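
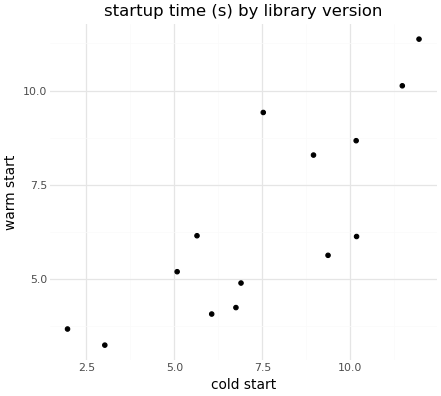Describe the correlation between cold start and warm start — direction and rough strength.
positive, strong

Points are positively correlated; strong (|r| ≈ 0.8).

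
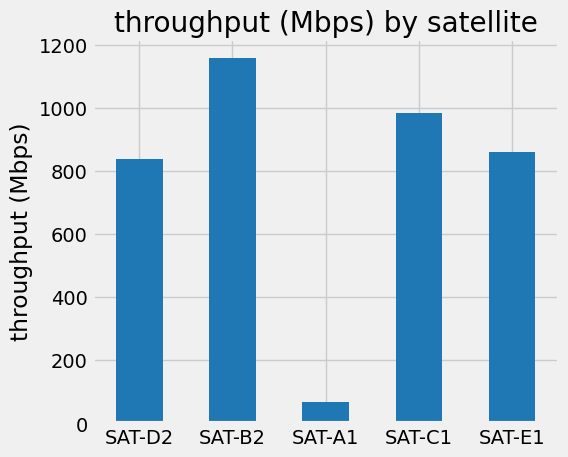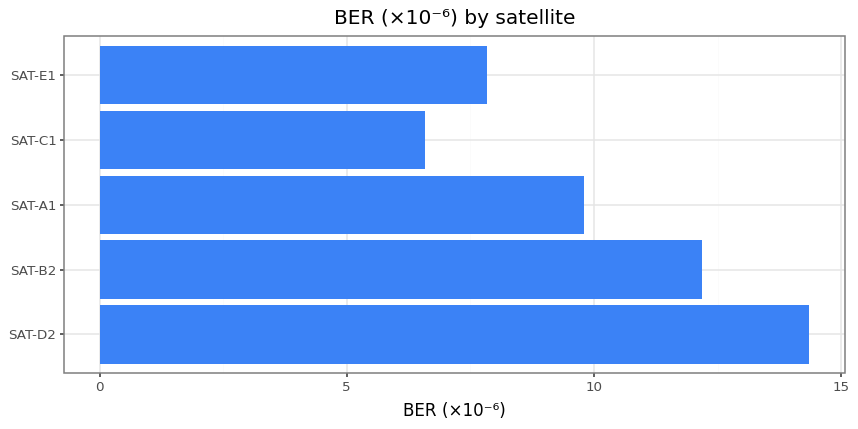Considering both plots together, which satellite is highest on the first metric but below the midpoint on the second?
SAT-C1

Chart 2 median BER (×10⁻⁶) ≈ 10; below-median satellites: SAT-C1, SAT-E1. Among those, SAT-C1 has the highest throughput (Mbps) (≈ 1000).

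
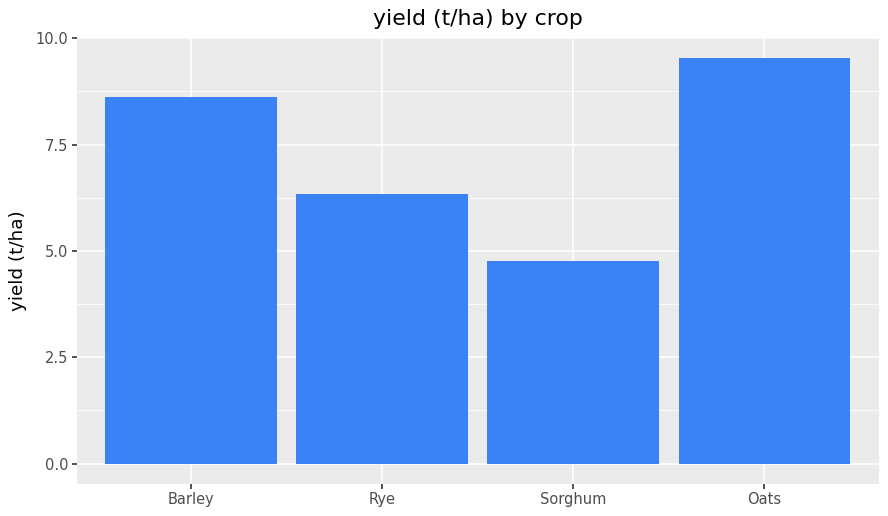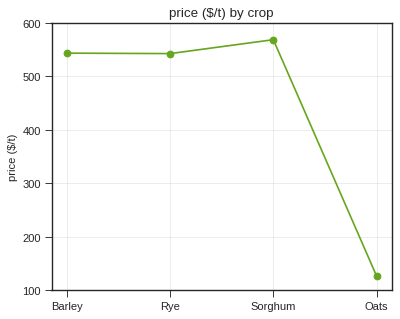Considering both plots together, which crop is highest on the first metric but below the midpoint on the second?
Chart 2 median price ($/t) ≈ 500; below-median crops: Rye, Oats. Among those, Oats has the highest yield (t/ha) (≈ 10).

Oats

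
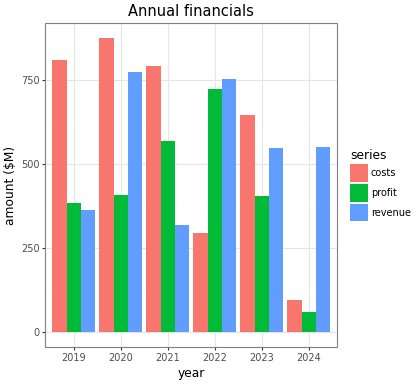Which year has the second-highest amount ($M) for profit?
Top 3 for profit: 2022 ≈ 700, 2021 ≈ 600, 2020 ≈ 400.

2021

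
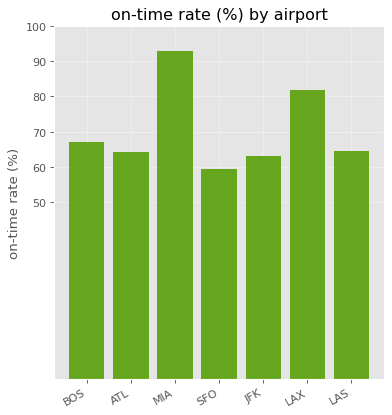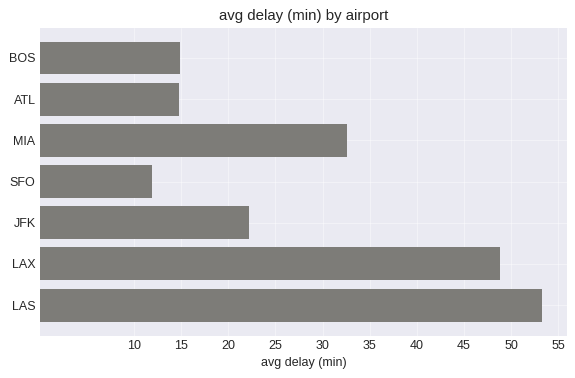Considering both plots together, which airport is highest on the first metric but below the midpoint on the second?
BOS

Chart 2 median avg delay (min) ≈ 20; below-median airports: BOS, ATL, SFO. Among those, BOS has the highest on-time rate (%) (≈ 70).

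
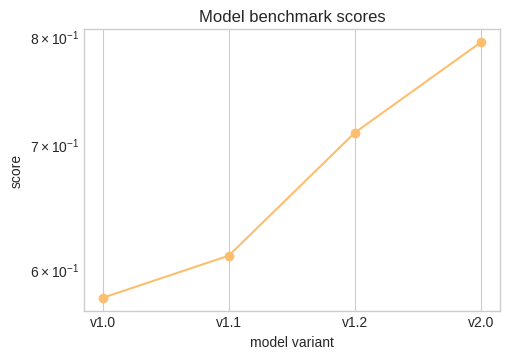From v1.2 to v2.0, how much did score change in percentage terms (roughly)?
v1.2 ≈ 0.72, v2.0 ≈ 0.80; (0.80 − 0.72) / 0.72 ≈ +11.1%.

≈ +11.1%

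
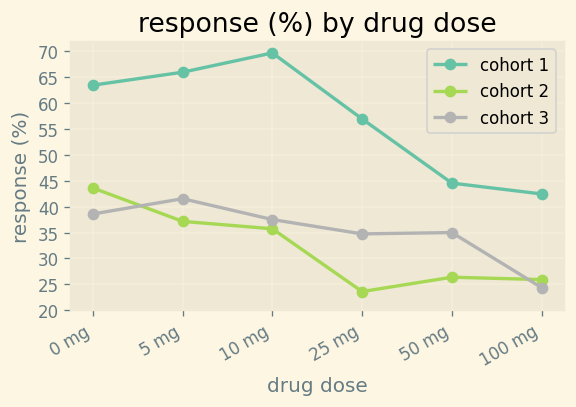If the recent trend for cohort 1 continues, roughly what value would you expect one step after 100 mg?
Last three: 55, 45, 40 → slope ≈ -7.5/step → next ≈ 32.5.

≈ 32.5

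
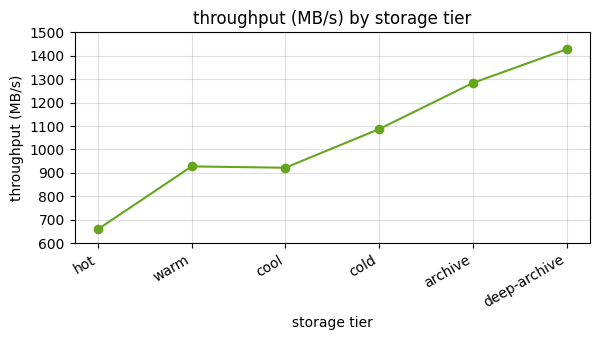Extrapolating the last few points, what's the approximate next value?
Last three: 1100, 1300, 1400 → slope ≈ 150/step → next ≈ 1550.

≈ 1550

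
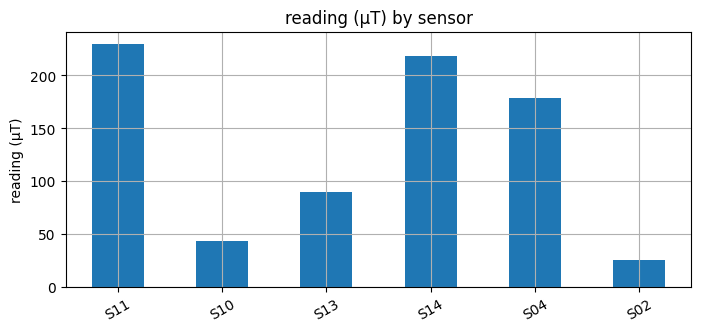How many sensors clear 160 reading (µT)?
Above 160: S11, S14, S04.

3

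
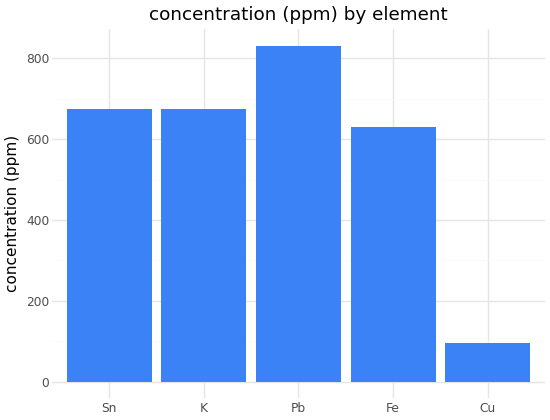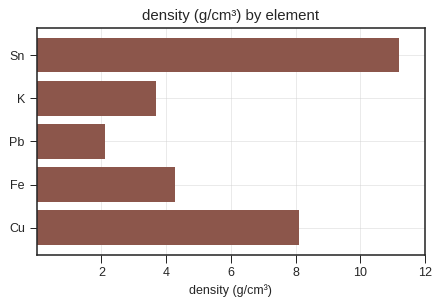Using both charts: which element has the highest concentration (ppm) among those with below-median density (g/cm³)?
Pb

Chart 2 median density (g/cm³) ≈ 4; below-median elements: K, Pb. Among those, Pb has the highest concentration (ppm) (≈ 800).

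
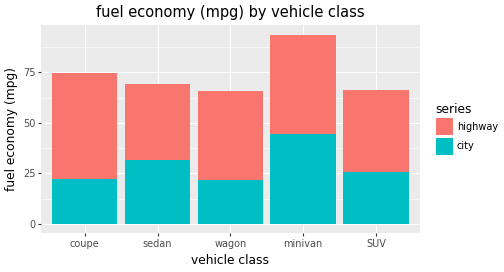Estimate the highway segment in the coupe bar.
highway top ≈ 70, bottom ≈ 20; segment ≈ 50.

≈ 50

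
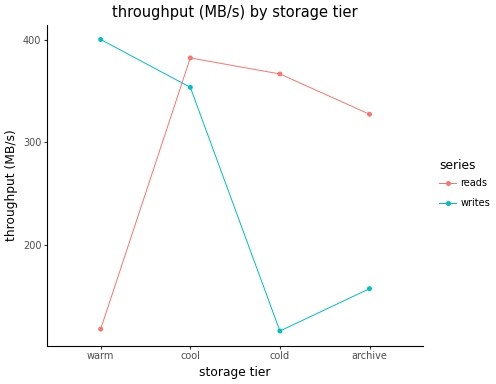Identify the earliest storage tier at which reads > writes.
warm: reads ≈ 125 vs writes ≈ 400 (not yet); cool: reads ≈ 375 vs writes ≈ 350 (first crossover).

cool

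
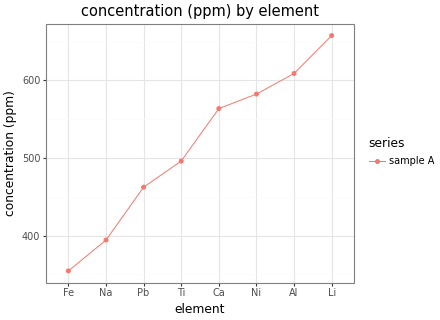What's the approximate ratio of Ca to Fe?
≈ 1.57×

Ca ≈ 550, Fe ≈ 350; 550/350 ≈ 1.57.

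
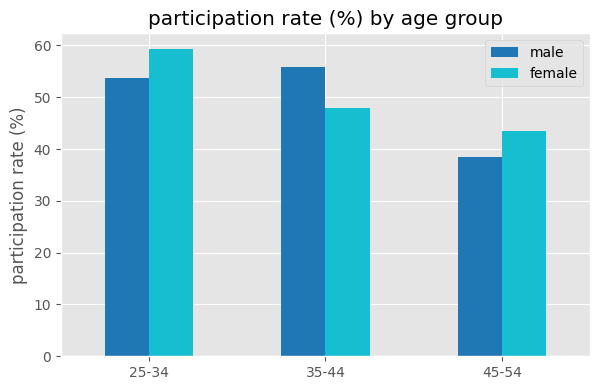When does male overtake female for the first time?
35-44

25-34: male ≈ 55 vs female ≈ 60 (not yet); 35-44: male ≈ 55 vs female ≈ 50 (first crossover).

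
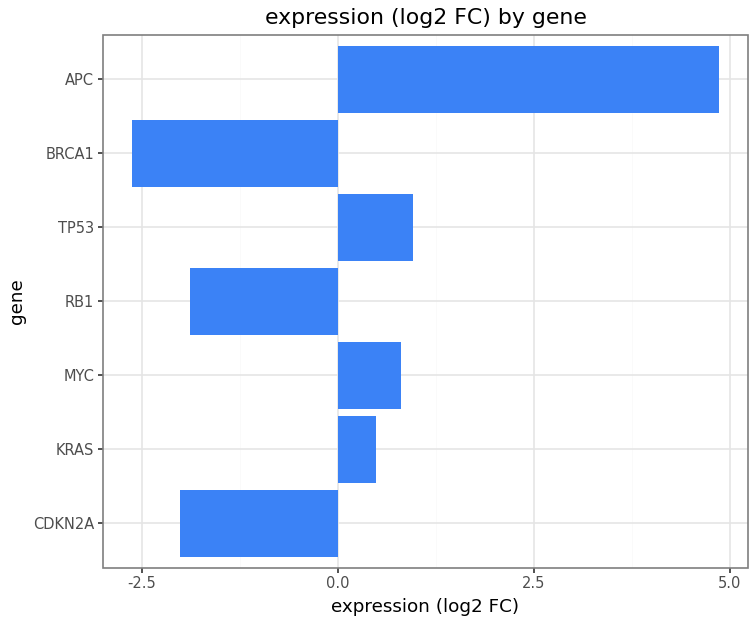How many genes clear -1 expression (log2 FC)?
Above -1: KRAS, MYC, TP53, APC.

4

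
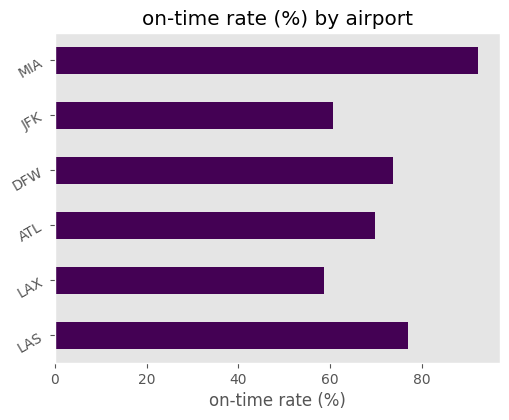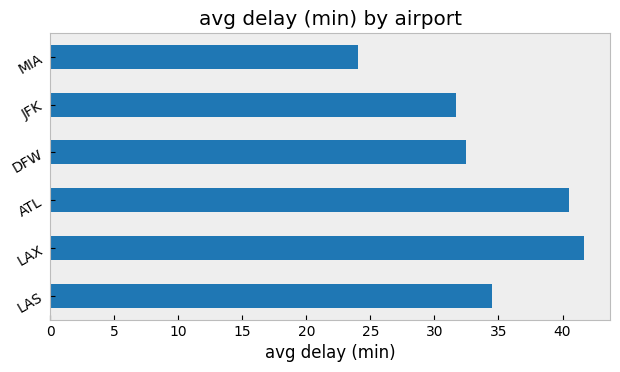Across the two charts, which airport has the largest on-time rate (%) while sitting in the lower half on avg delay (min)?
MIA

Chart 2 median avg delay (min) ≈ 35; below-median airports: DFW, JFK, MIA. Among those, MIA has the highest on-time rate (%) (≈ 90).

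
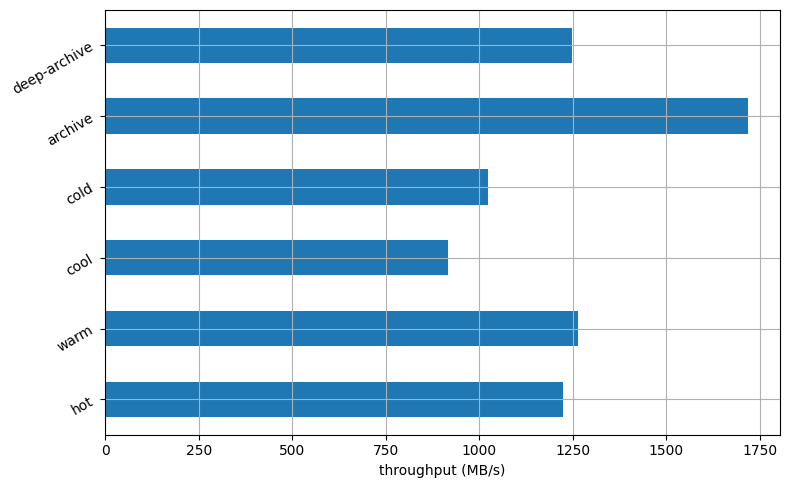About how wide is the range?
≈ 800

Max archive ≈ 1800, min cool ≈ 1000; range ≈ 800.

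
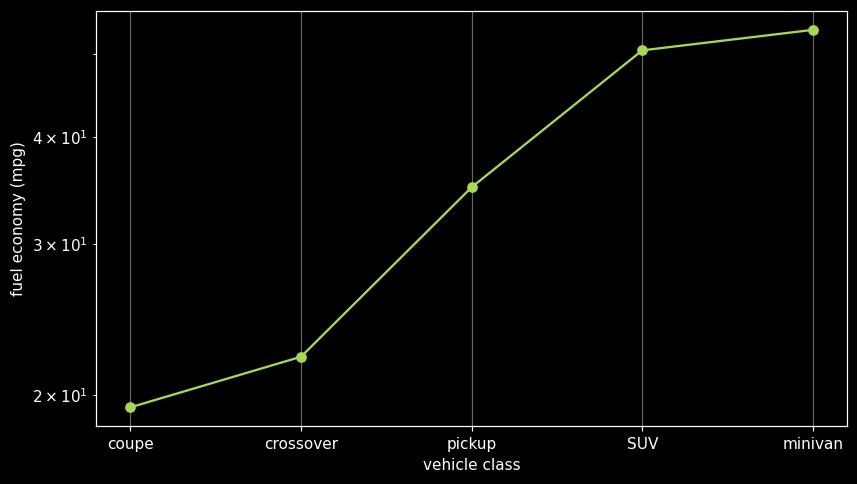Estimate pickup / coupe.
pickup ≈ 35, coupe ≈ 20; 35/20 ≈ 1.75.

≈ 1.75×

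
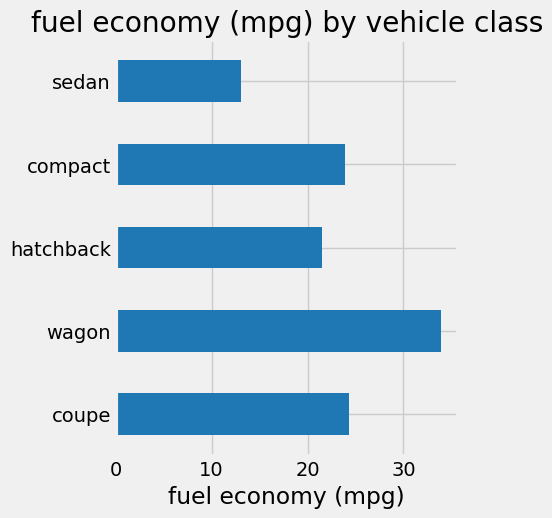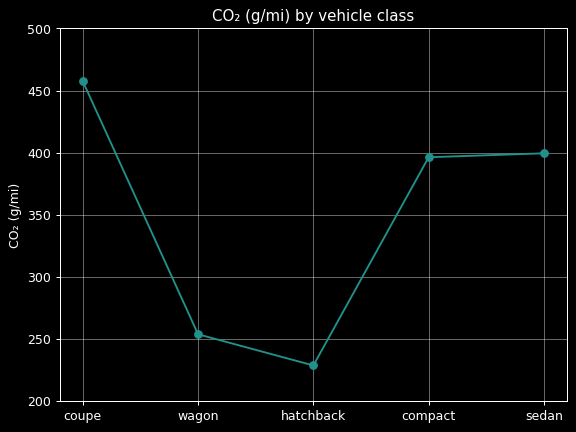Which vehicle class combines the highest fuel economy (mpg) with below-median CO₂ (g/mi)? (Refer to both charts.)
Chart 2 median CO₂ (g/mi) ≈ 400; below-median vehicle classes: wagon, hatchback. Among those, wagon has the highest fuel economy (mpg) (≈ 35).

wagon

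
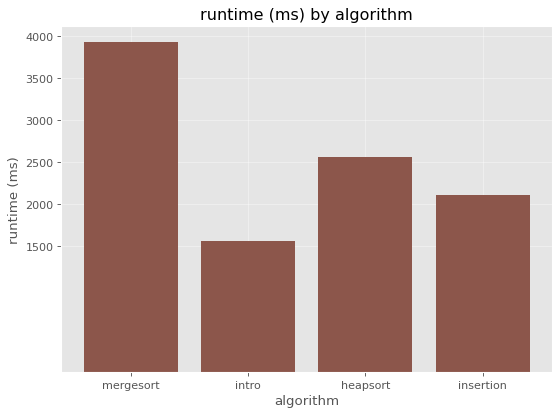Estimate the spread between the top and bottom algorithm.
Max mergesort ≈ 4000, min intro ≈ 1500; range ≈ 2500.

≈ 2500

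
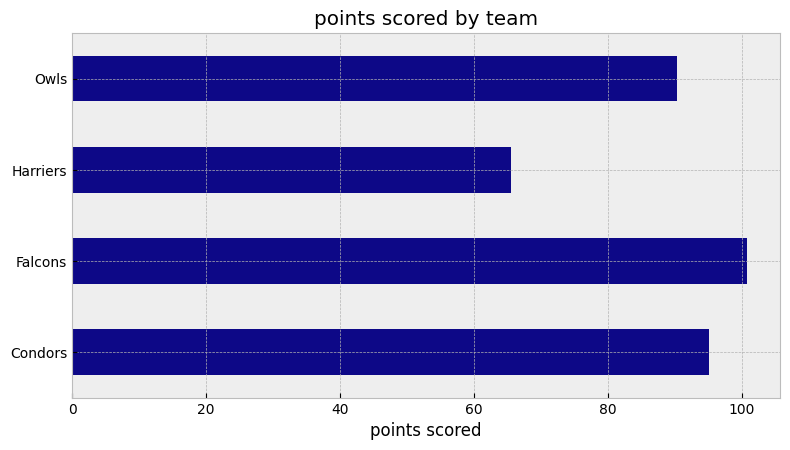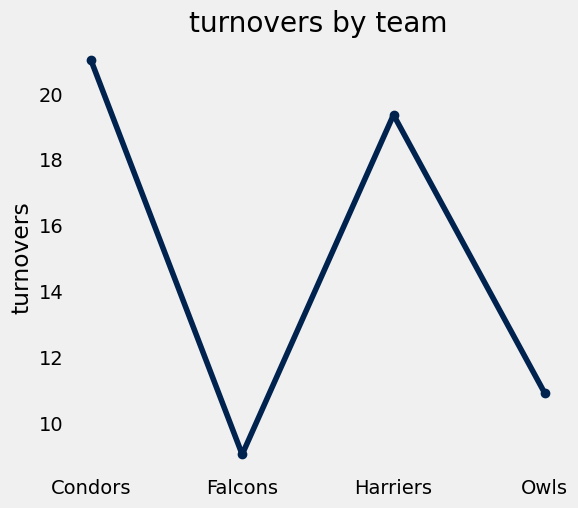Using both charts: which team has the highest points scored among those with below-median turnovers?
Chart 2 median turnovers ≈ 16; below-median teams: Falcons, Owls. Among those, Falcons has the highest points scored (≈ 100).

Falcons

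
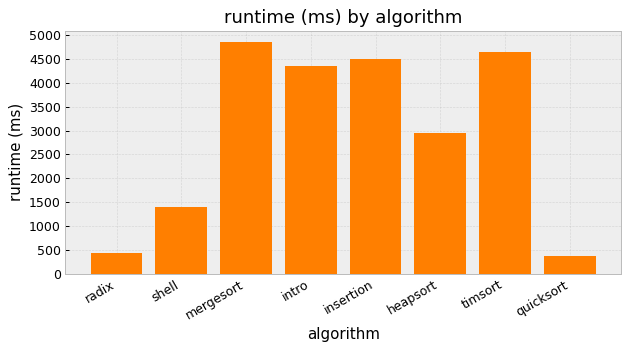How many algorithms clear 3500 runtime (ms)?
4

Above 3500: mergesort, intro, insertion, timsort.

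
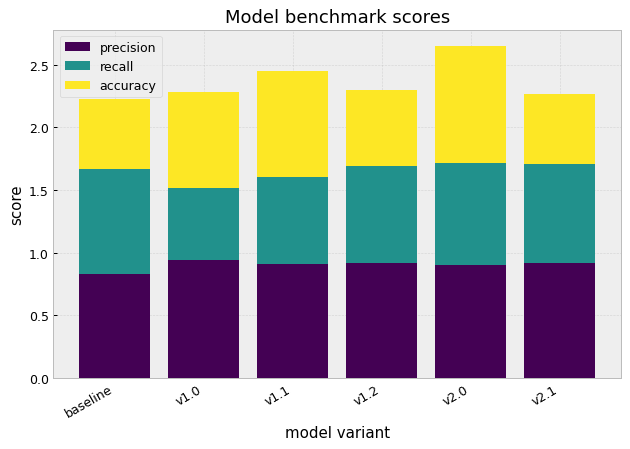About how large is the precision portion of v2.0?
precision top ≈ 1.0, bottom ≈ 0.0; segment ≈ 1.0.

≈ 1.0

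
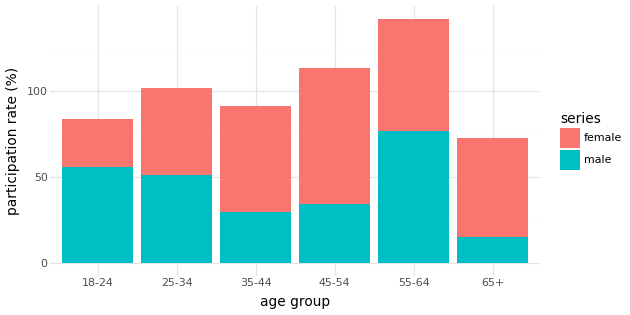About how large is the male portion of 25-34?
male top ≈ 60, bottom ≈ 0; segment ≈ 60.

≈ 60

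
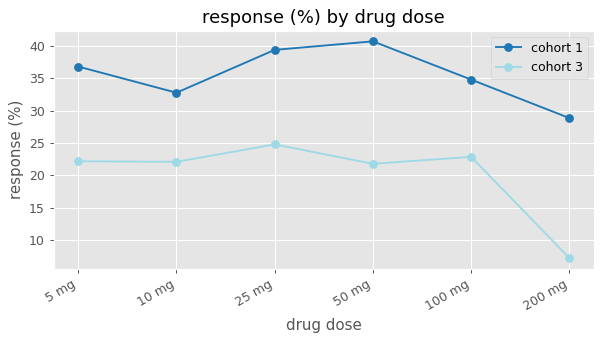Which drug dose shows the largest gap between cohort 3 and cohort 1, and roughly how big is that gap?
200 mg: cohort 3 ≈ 5, cohort 1 ≈ 30 → gap ≈ 25. Next-largest (50 mg) is only ≈ 20.

200 mg, ≈ 25 %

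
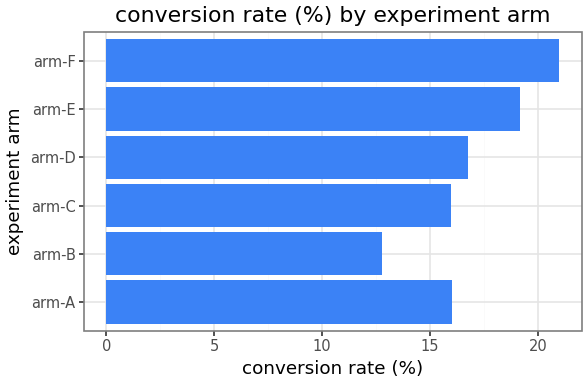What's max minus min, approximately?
≈ 10

Max arm-F ≈ 22, min arm-B ≈ 12; range ≈ 10.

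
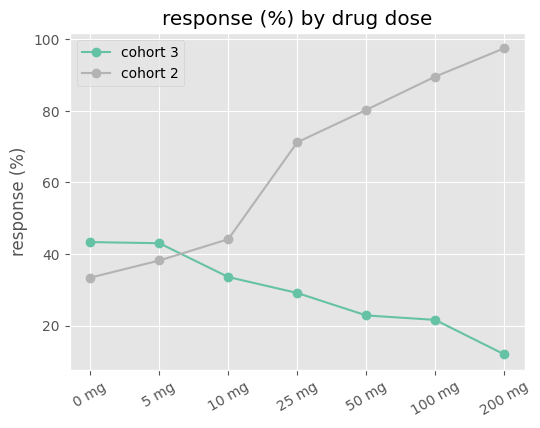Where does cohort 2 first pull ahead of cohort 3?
5 mg: cohort 2 ≈ 40 vs cohort 3 ≈ 40 (not yet); 10 mg: cohort 2 ≈ 40 vs cohort 3 ≈ 30 (first crossover).

10 mg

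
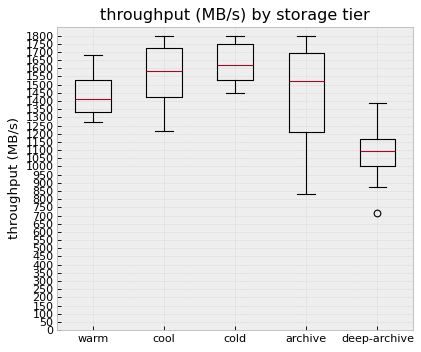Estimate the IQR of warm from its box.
≈ 200

Q3 ≈ 1550, Q1 ≈ 1350; IQR ≈ 200.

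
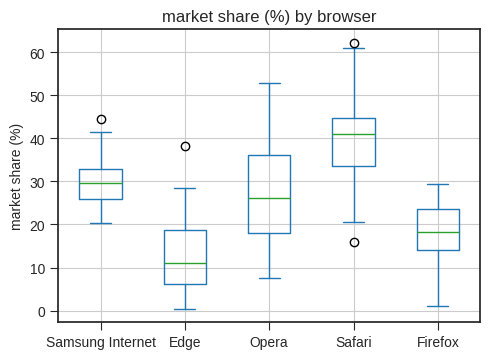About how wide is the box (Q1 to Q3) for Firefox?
≈ 10

Q3 ≈ 25, Q1 ≈ 15; IQR ≈ 10.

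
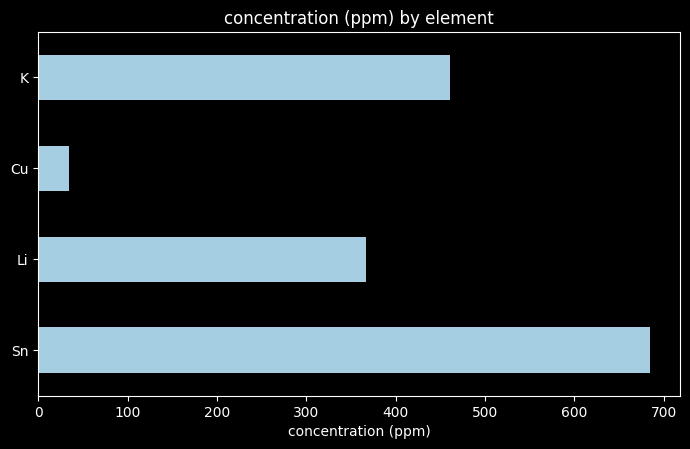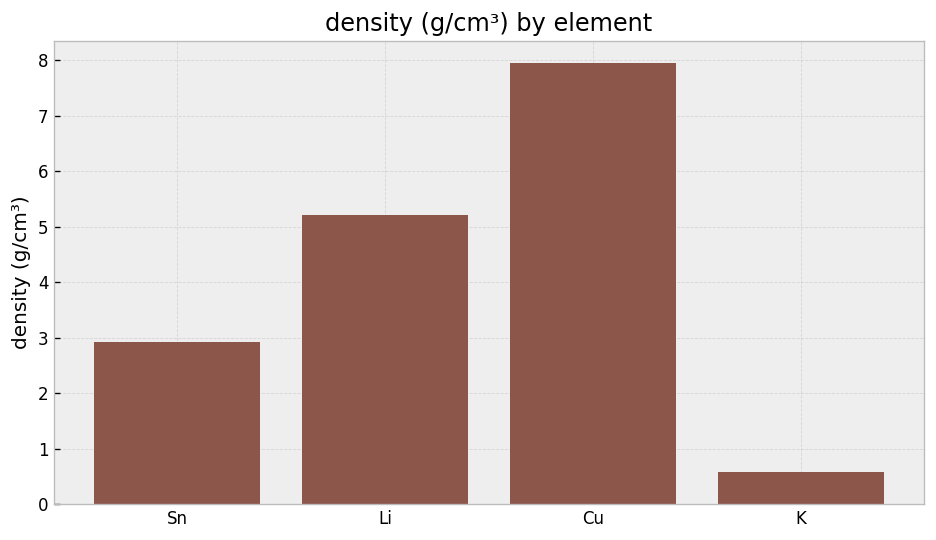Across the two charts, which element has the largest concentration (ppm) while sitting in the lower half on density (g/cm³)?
Sn

Chart 2 median density (g/cm³) ≈ 4; below-median elements: Sn, K. Among those, Sn has the highest concentration (ppm) (≈ 700).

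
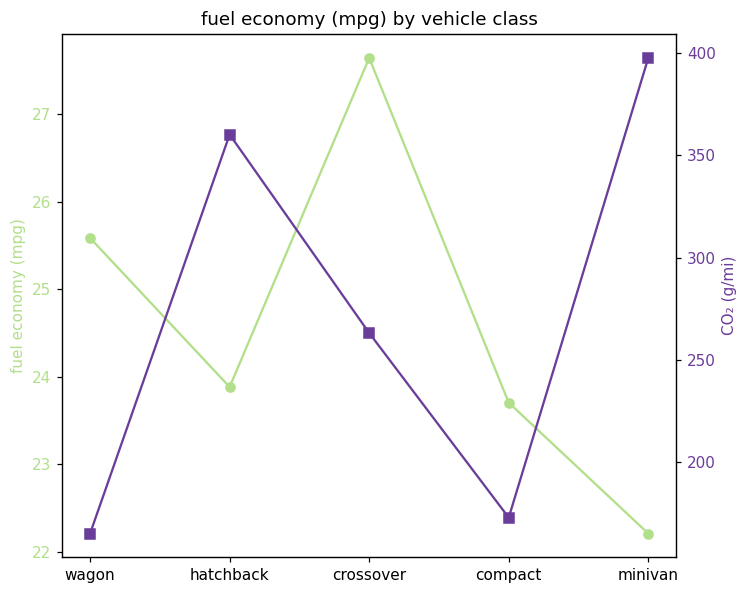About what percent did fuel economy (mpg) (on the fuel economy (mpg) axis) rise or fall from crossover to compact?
crossover ≈ 27.5, compact ≈ 23.5; (23.5 − 27.5) / 27.5 ≈ -14.5%.

≈ -14.5%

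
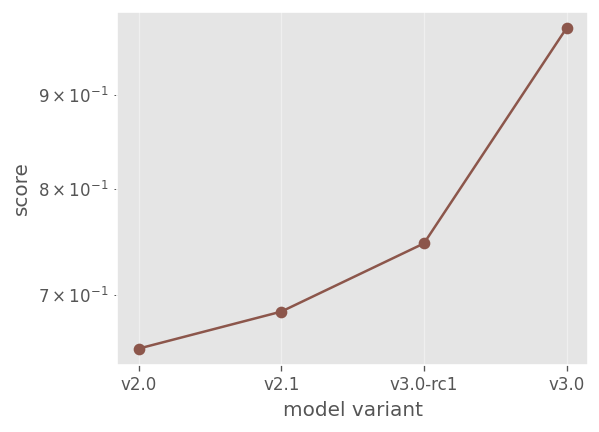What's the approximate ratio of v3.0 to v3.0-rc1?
v3.0 ≈ 1.00, v3.0-rc1 ≈ 0.75; 1.00/0.75 ≈ 1.33.

≈ 1.33×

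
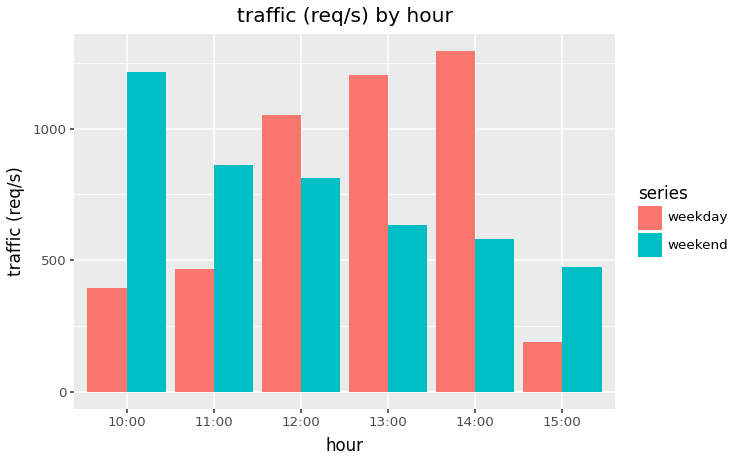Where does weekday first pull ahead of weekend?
12:00

11:00: weekday ≈ 400 vs weekend ≈ 800 (not yet); 12:00: weekday ≈ 1000 vs weekend ≈ 800 (first crossover).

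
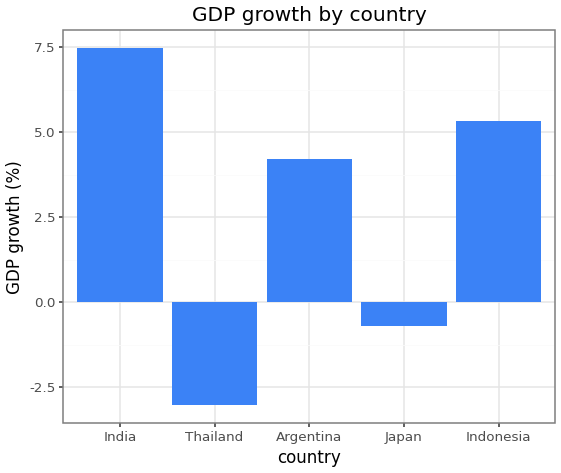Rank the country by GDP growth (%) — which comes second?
Top 3: India ≈ 7, Indonesia ≈ 5, Argentina ≈ 4.

Indonesia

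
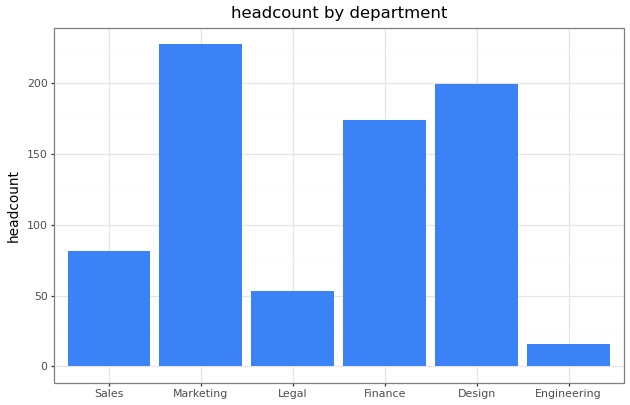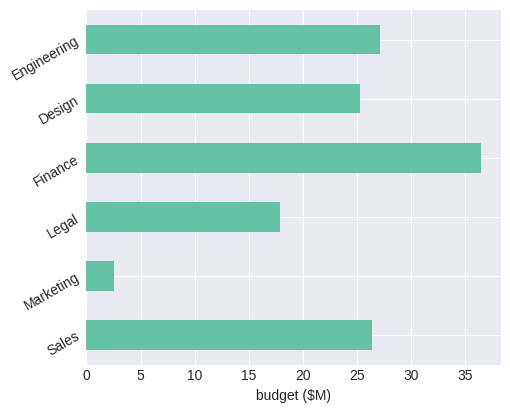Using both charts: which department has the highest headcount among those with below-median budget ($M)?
Chart 2 median budget ($M) ≈ 25; below-median departments: Marketing, Legal, Design. Among those, Marketing has the highest headcount (≈ 225).

Marketing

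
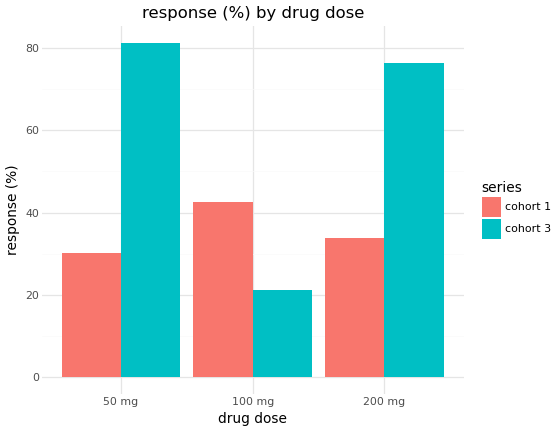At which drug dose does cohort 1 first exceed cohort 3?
100 mg

50 mg: cohort 1 ≈ 30 vs cohort 3 ≈ 80 (not yet); 100 mg: cohort 1 ≈ 40 vs cohort 3 ≈ 20 (first crossover).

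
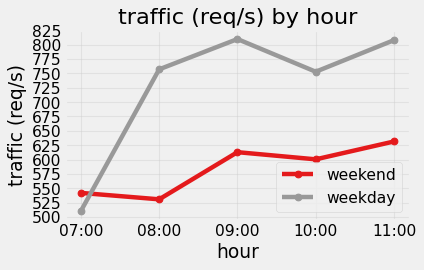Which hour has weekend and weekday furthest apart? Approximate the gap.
08:00, ≈ 225 req/s

08:00: weekend ≈ 525, weekday ≈ 750 → gap ≈ 225. Next-largest (09:00) is only ≈ 175.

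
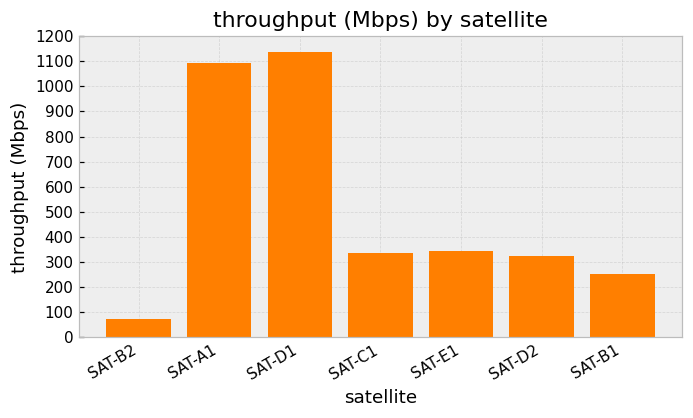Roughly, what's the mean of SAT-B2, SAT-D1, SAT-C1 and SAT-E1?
(100 + 1100 + 300 + 300) / 4 ≈ 450.

≈ 450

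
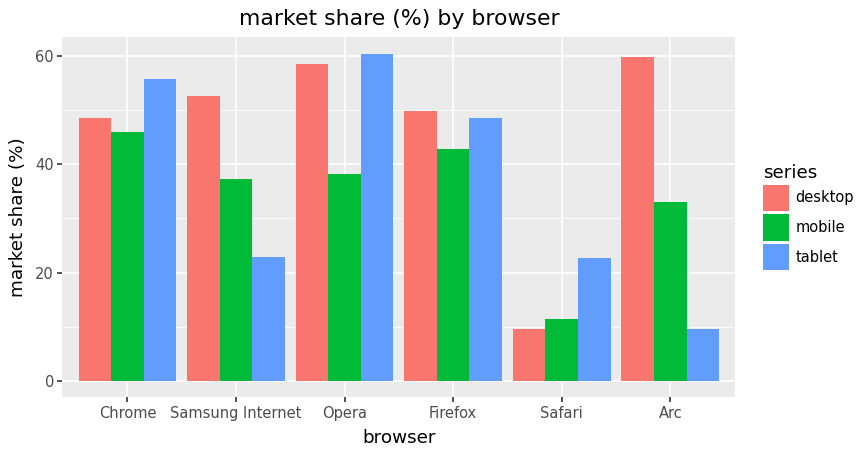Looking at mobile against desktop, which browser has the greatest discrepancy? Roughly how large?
Arc, ≈ 30 %

Arc: mobile ≈ 30, desktop ≈ 60 → gap ≈ 30. Next-largest (Opera) is only ≈ 20.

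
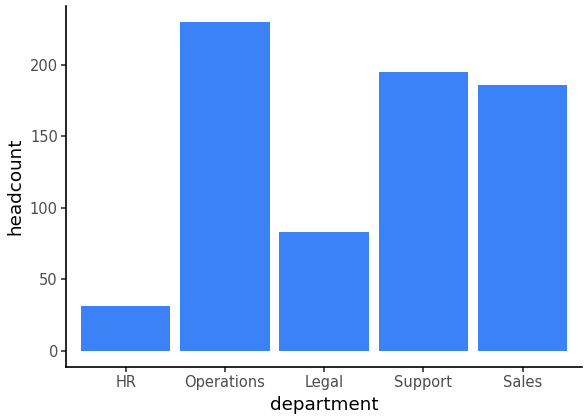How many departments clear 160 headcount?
3

Above 160: Operations, Support, Sales.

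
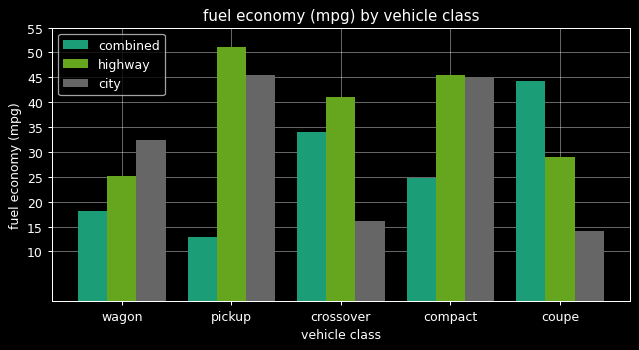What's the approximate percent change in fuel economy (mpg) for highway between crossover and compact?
crossover ≈ 40, compact ≈ 45; (45 − 40) / 40 ≈ +12.5%.

≈ +12.5%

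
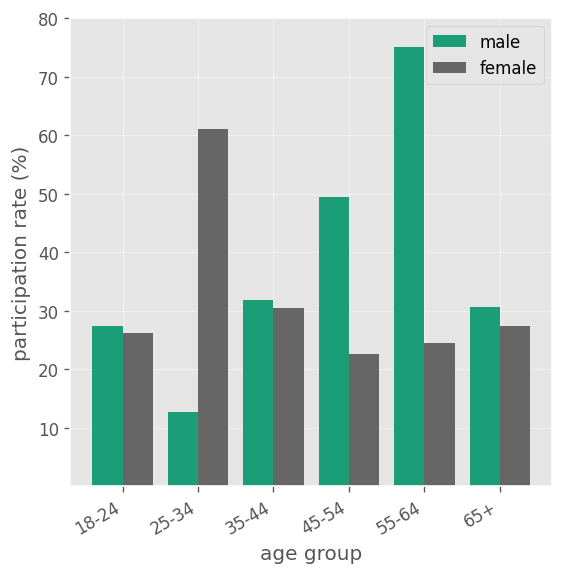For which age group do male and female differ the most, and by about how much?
55-64, ≈ 60 %

55-64: male ≈ 80, female ≈ 20 → gap ≈ 60. Next-largest (25-34) is only ≈ 50.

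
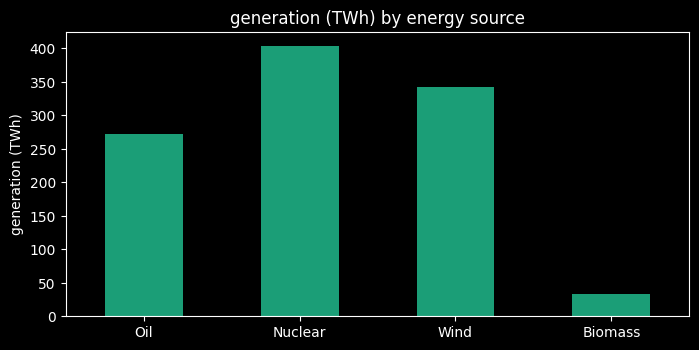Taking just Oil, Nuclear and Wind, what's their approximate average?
≈ 333

(250 + 400 + 350) / 3 ≈ 333.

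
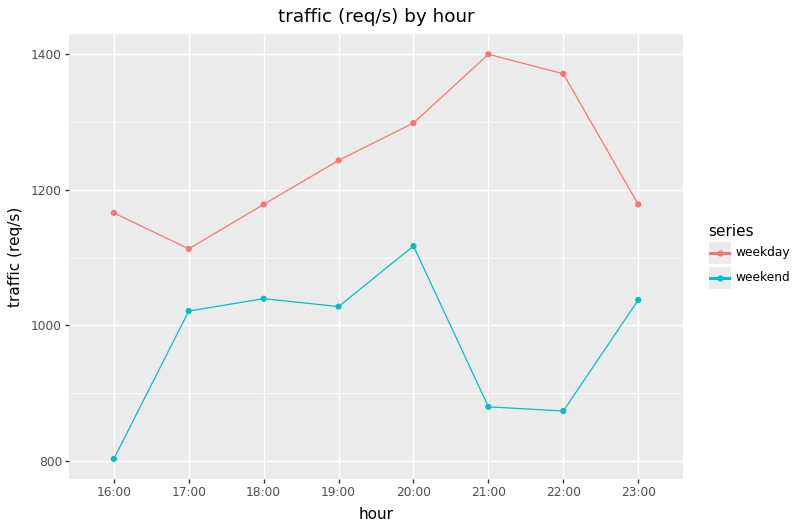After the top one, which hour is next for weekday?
Top 3 for weekday: 21:00 ≈ 1400, 22:00 ≈ 1350, 20:00 ≈ 1300.

22:00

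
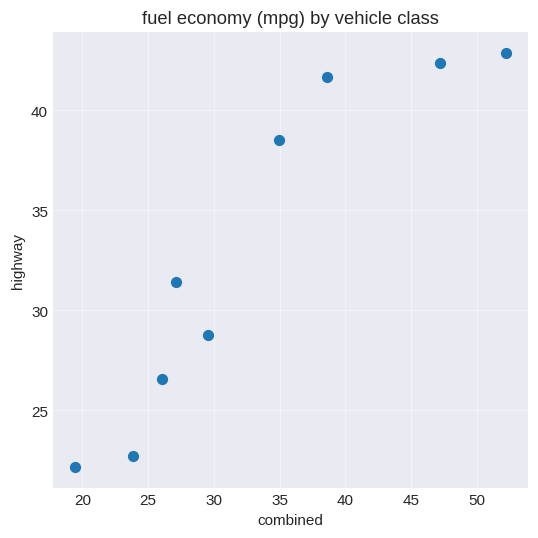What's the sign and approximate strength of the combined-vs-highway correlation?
Points are positively correlated; strong (|r| ≈ 0.9).

positive, strong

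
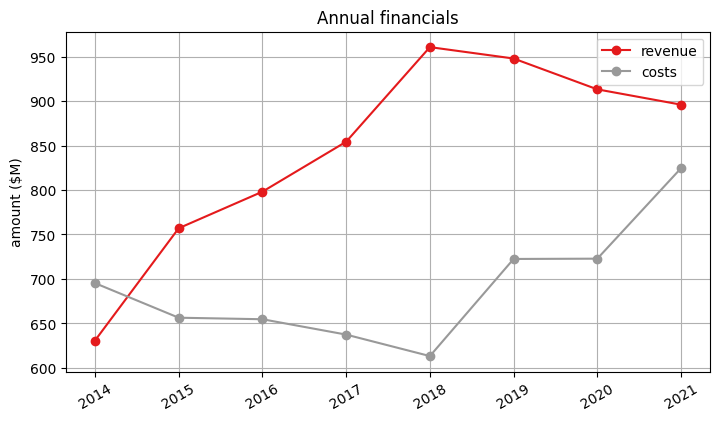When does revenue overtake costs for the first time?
2015

2014: revenue ≈ 650 vs costs ≈ 700 (not yet); 2015: revenue ≈ 750 vs costs ≈ 650 (first crossover).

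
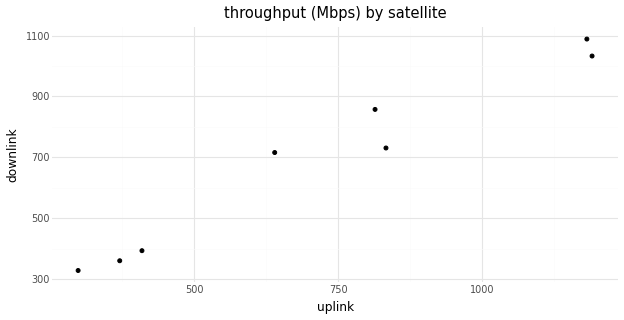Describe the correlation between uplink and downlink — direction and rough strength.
positive, strong

Points are positively correlated; strong (|r| ≈ 1.0).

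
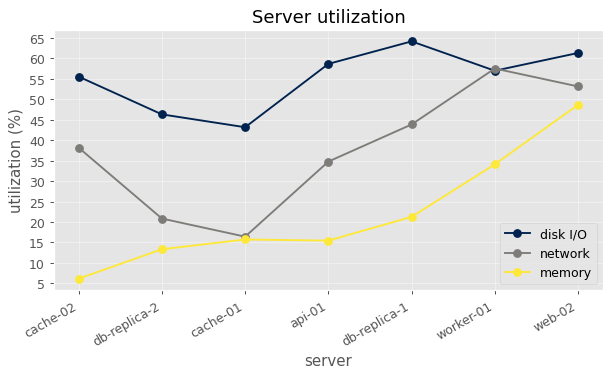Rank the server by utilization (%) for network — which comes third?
Top 4 for network: worker-01 ≈ 60, web-02 ≈ 55, db-replica-1 ≈ 45, cache-02 ≈ 40.

db-replica-1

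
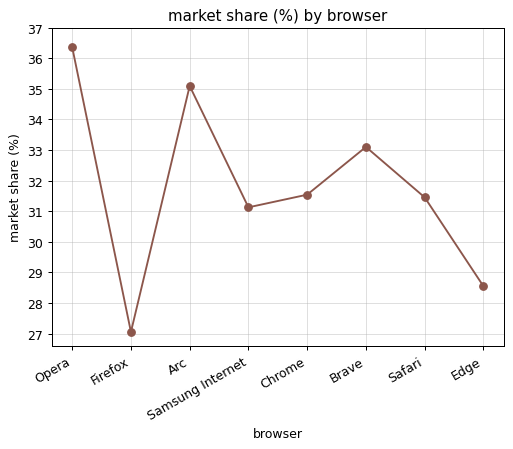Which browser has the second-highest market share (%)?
Top 3: Opera ≈ 36, Arc ≈ 35, Brave ≈ 33.

Arc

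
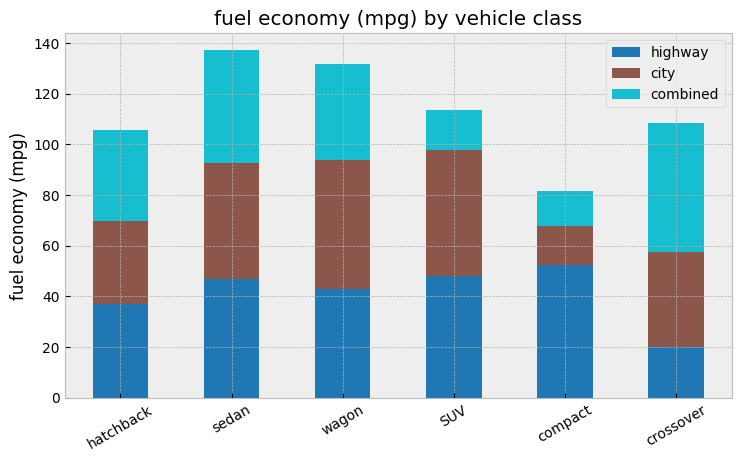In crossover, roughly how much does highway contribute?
highway top ≈ 20, bottom ≈ 0; segment ≈ 20.

≈ 20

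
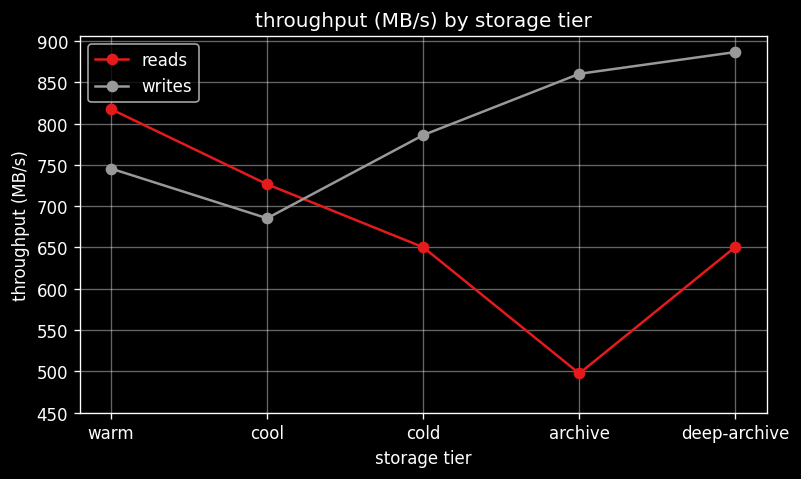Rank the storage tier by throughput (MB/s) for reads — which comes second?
Top 3 for reads: warm ≈ 800, cool ≈ 750, deep-archive ≈ 650.

cool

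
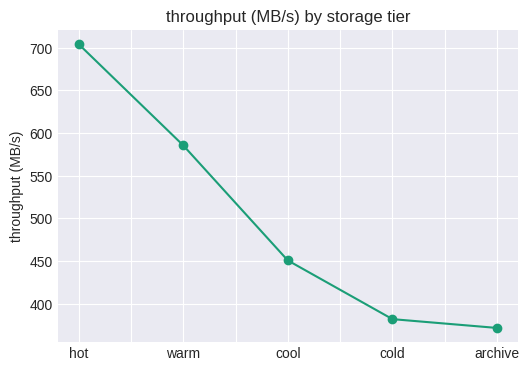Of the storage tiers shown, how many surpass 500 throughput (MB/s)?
2

Above 500: hot, warm.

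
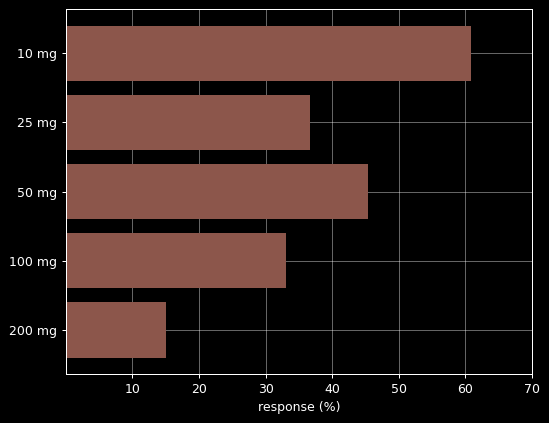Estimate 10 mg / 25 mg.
10 mg ≈ 60, 25 mg ≈ 40; 60/40 ≈ 1.5.

≈ 1.5×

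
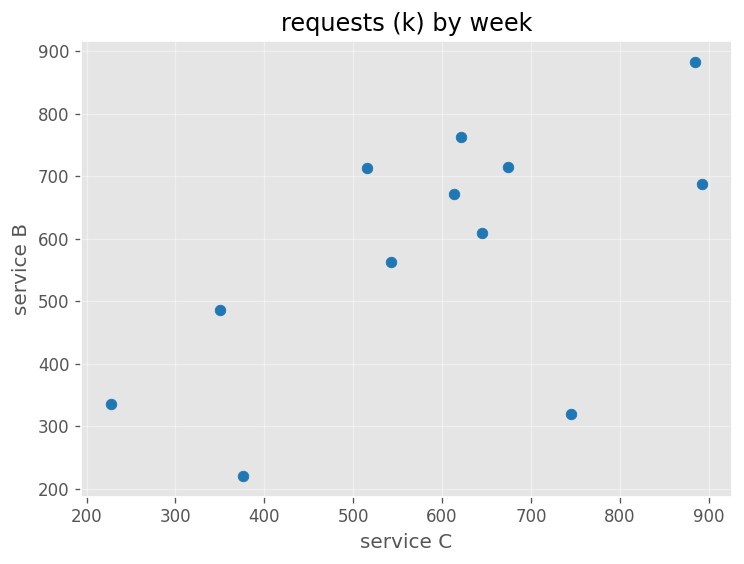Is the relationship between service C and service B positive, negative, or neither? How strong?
Points are positively correlated; moderate (|r| ≈ 0.6).

positive, moderate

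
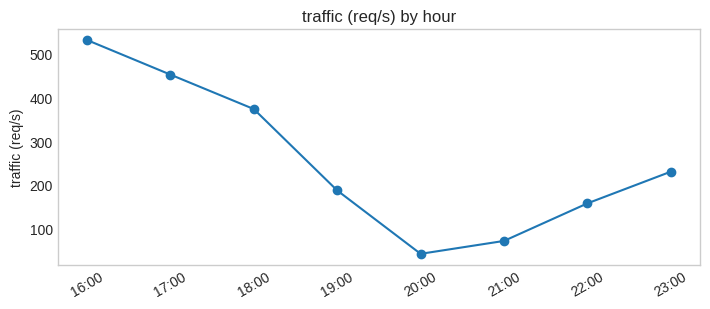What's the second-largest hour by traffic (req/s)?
Top 3: 16:00 ≈ 550, 17:00 ≈ 450, 18:00 ≈ 350.

17:00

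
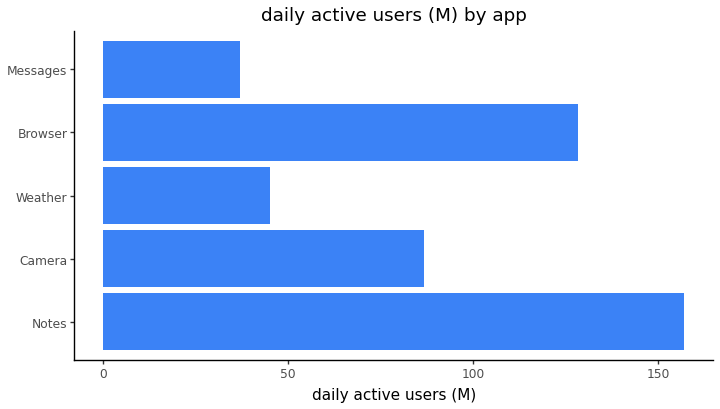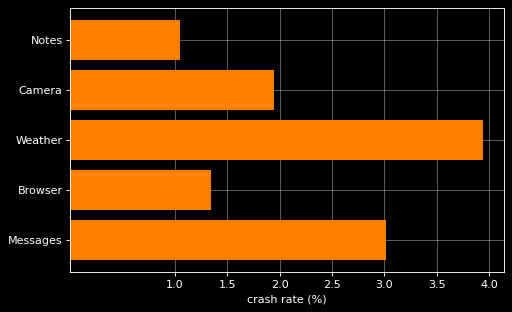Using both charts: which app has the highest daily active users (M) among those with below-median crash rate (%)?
Notes

Chart 2 median crash rate (%) ≈ 2; below-median apps: Notes, Browser. Among those, Notes has the highest daily active users (M) (≈ 160).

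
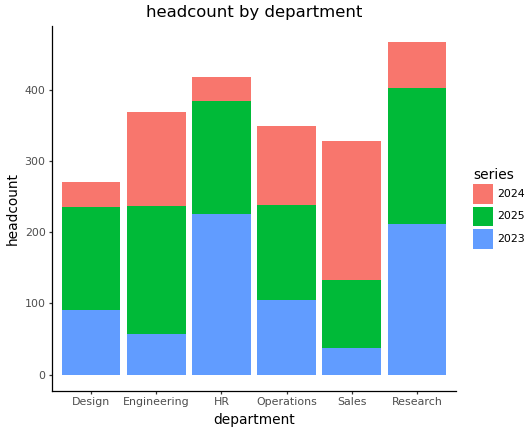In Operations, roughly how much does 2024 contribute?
≈ 100

2024 top ≈ 350, bottom ≈ 250; segment ≈ 100.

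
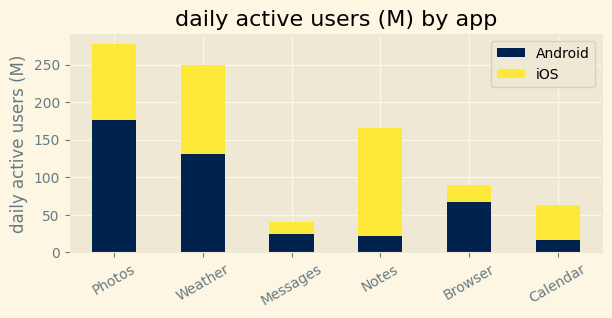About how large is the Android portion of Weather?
Android top ≈ 125, bottom ≈ 0; segment ≈ 125.

≈ 125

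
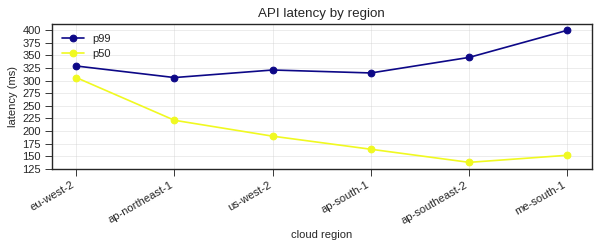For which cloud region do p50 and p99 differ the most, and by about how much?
me-south-1, ≈ 250 ms

me-south-1: p50 ≈ 150, p99 ≈ 400 → gap ≈ 250. Next-largest (ap-southeast-2) is only ≈ 200.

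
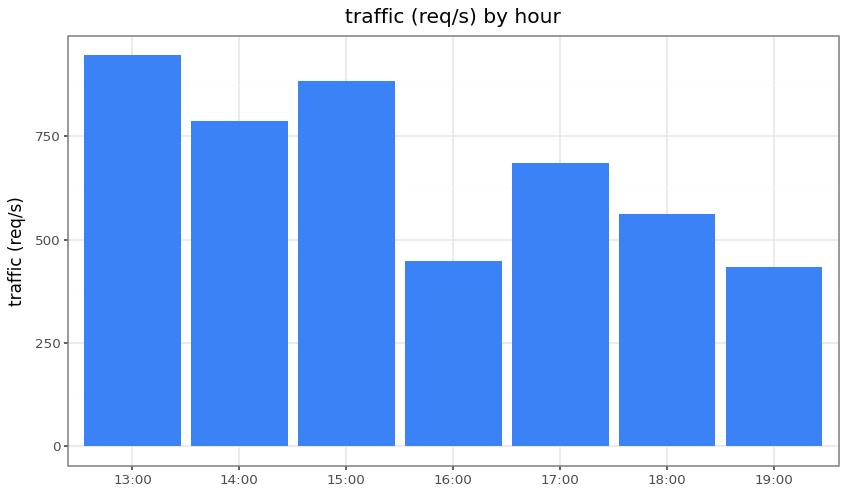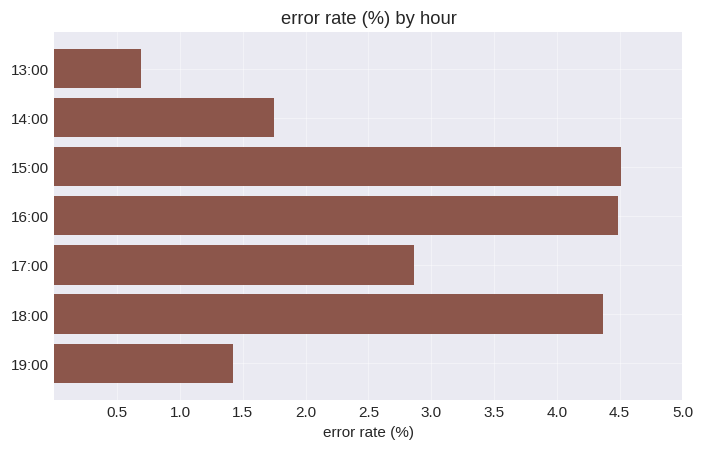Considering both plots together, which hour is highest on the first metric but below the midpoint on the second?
Chart 2 median error rate (%) ≈ 3; below-median hours: 13:00, 14:00, 19:00. Among those, 13:00 has the highest traffic (req/s) (≈ 900).

13:00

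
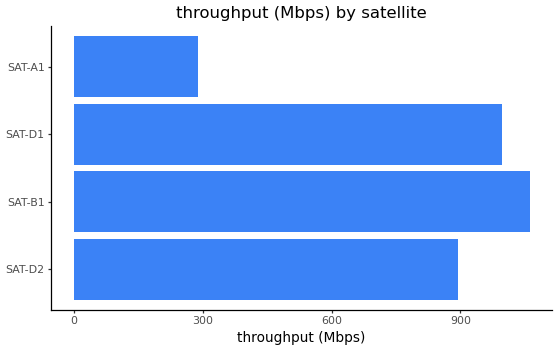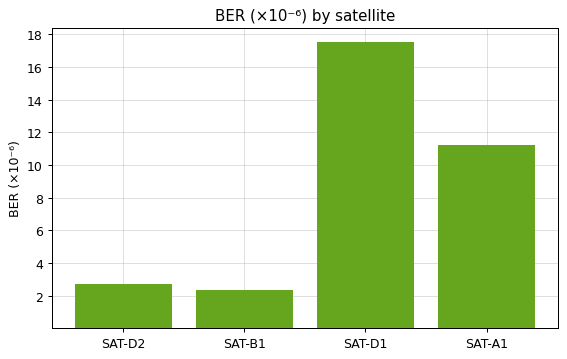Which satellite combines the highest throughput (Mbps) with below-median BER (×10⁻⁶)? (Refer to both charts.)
SAT-B1

Chart 2 median BER (×10⁻⁶) ≈ 6; below-median satellites: SAT-D2, SAT-B1. Among those, SAT-B1 has the highest throughput (Mbps) (≈ 1100).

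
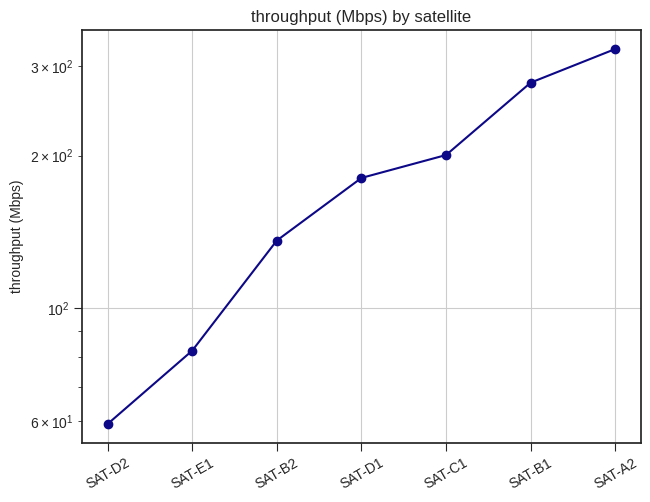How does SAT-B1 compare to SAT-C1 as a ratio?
SAT-B1 ≈ 275, SAT-C1 ≈ 200; 275/200 ≈ 1.38.

≈ 1.38×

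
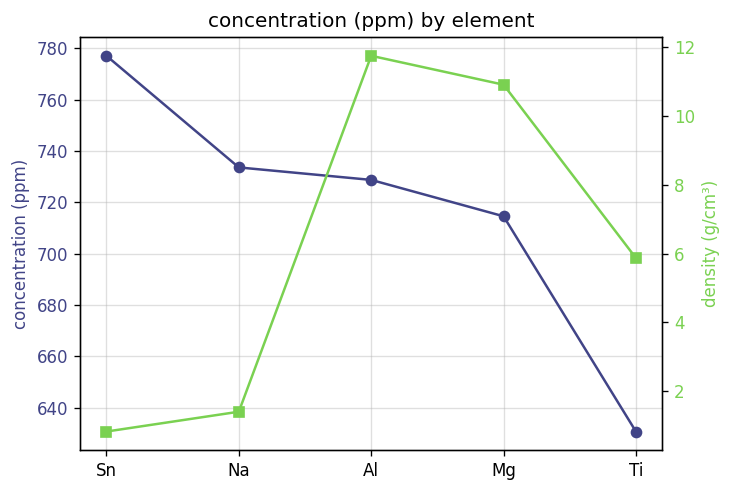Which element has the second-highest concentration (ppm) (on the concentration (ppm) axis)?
Top 3 (on the concentration (ppm) axis): Sn ≈ 780, Na ≈ 740, Al ≈ 720.

Na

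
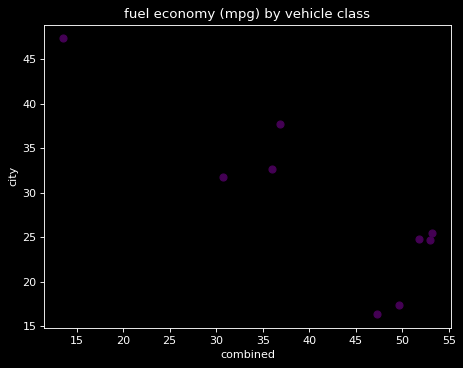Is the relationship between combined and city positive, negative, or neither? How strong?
Points are negatively correlated; strong (|r| ≈ 0.9).

negative, strong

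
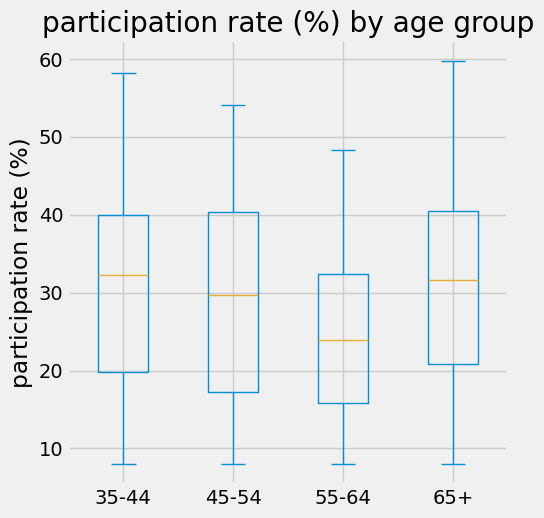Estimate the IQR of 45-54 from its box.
Q3 ≈ 40, Q1 ≈ 17; IQR ≈ 23.

≈ 23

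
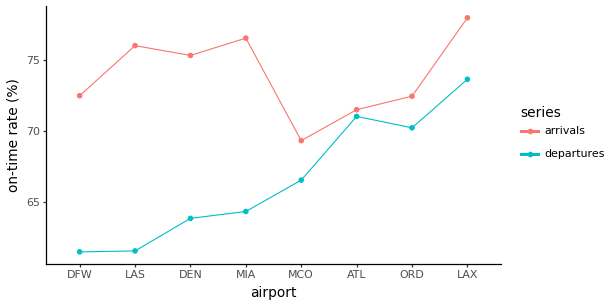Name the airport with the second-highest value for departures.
ATL

Top 3 for departures: LAX ≈ 74, ATL ≈ 72, ORD ≈ 70.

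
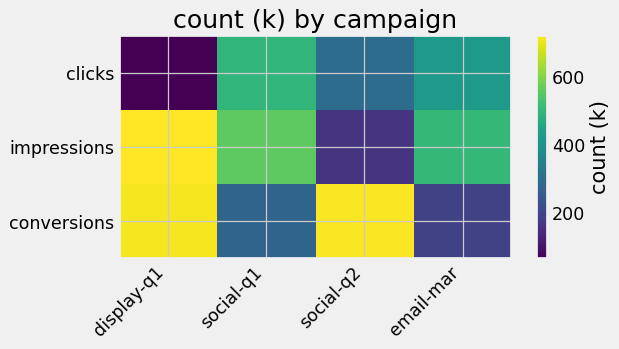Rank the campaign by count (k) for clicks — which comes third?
Top 4 for clicks: social-q1 ≈ 500, email-mar ≈ 400, social-q2 ≈ 300, display-q1 ≈ 100.

social-q2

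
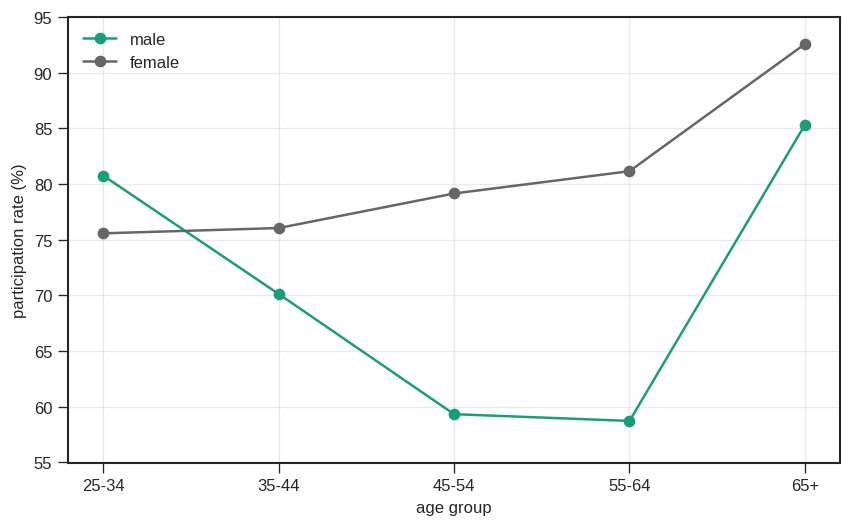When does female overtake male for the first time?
35-44

25-34: female ≈ 75 vs male ≈ 80 (not yet); 35-44: female ≈ 75 vs male ≈ 70 (first crossover).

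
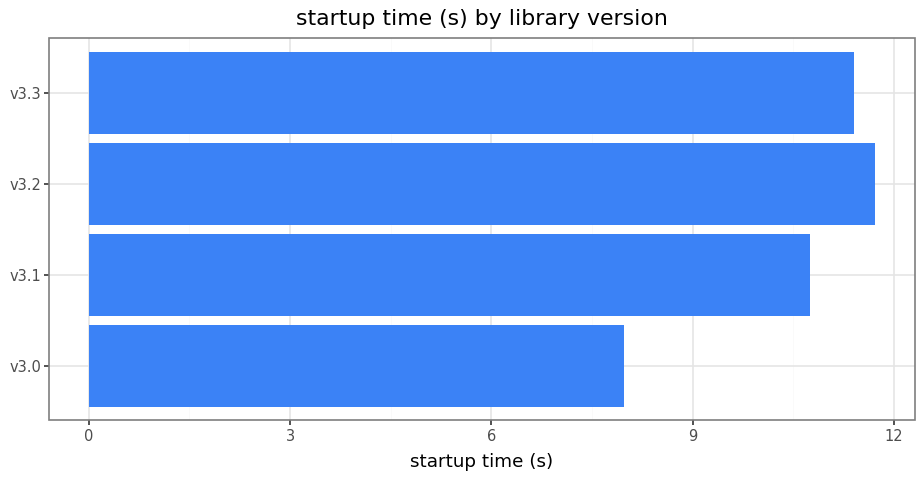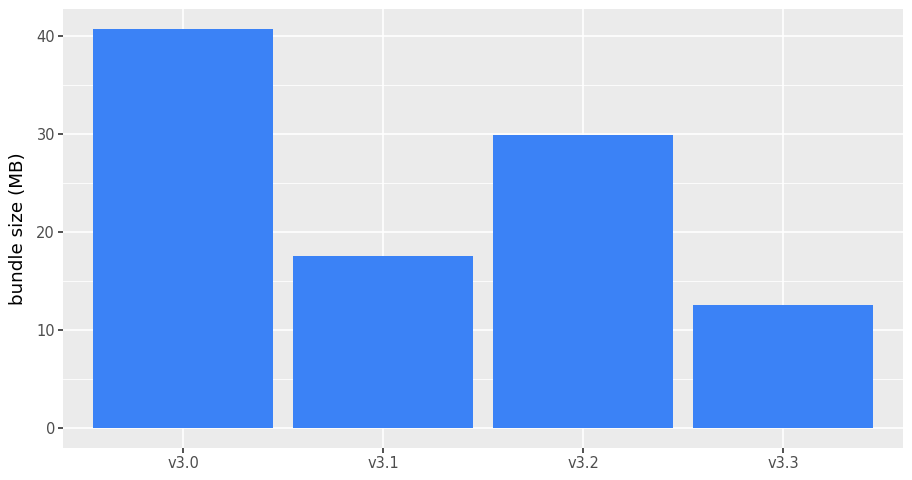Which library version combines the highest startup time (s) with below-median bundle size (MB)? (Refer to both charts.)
Chart 2 median bundle size (MB) ≈ 25; below-median library versions: v3.1, v3.3. Among those, v3.3 has the highest startup time (s) (≈ 12).

v3.3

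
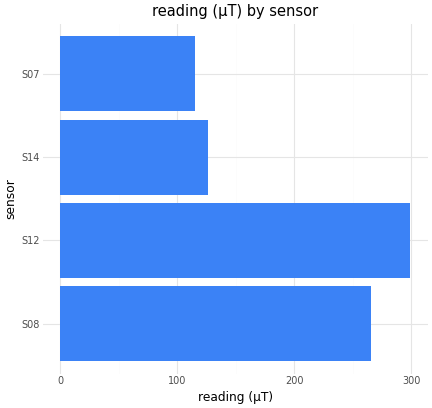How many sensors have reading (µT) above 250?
2

Above 250: S08, S12.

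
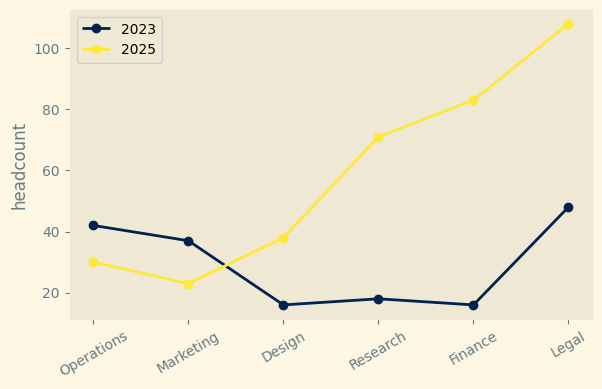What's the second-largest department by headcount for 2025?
Finance

Top 3 for 2025: Legal ≈ 110, Finance ≈ 80, Research ≈ 70.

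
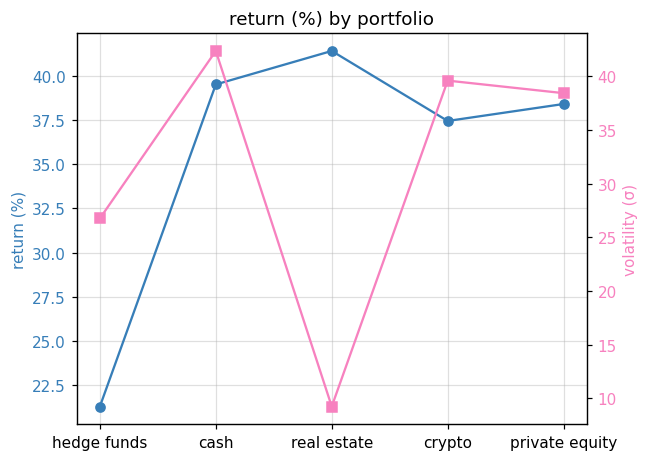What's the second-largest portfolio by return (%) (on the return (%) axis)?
cash

Top 3 (on the return (%) axis): real estate ≈ 42, cash ≈ 40, private equity ≈ 38.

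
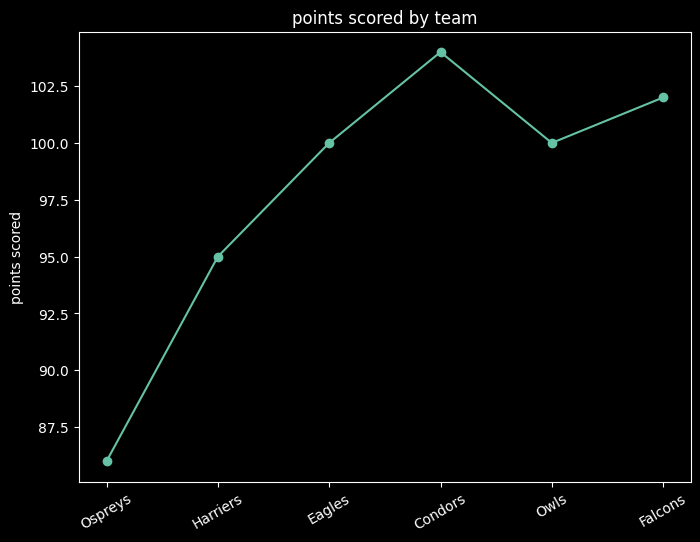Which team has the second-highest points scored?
Top 3: Condors ≈ 104, Falcons ≈ 102, Owls ≈ 100.

Falcons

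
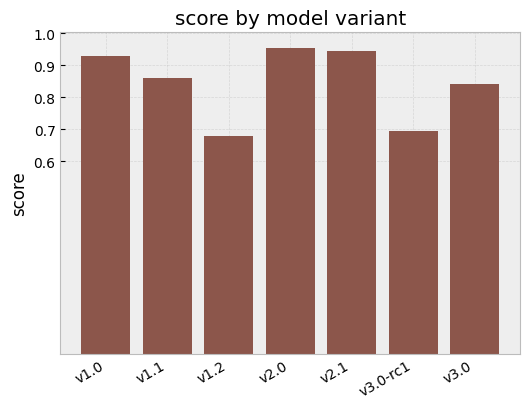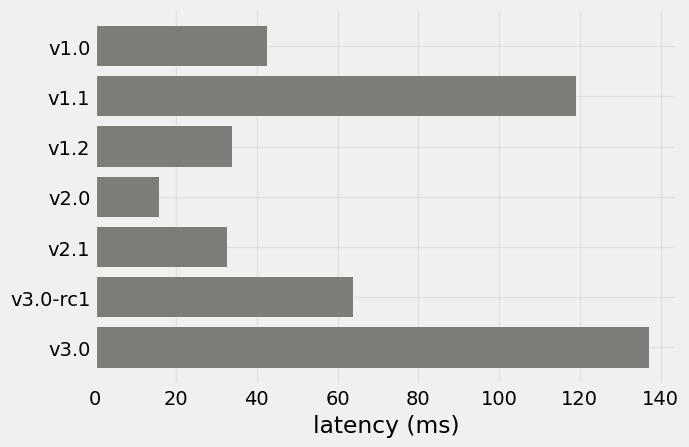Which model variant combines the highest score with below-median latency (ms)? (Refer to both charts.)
v2.0

Chart 2 median latency (ms) ≈ 40; below-median model variants: v1.2, v2.0, v2.1. Among those, v2.0 has the highest score (≈ 1).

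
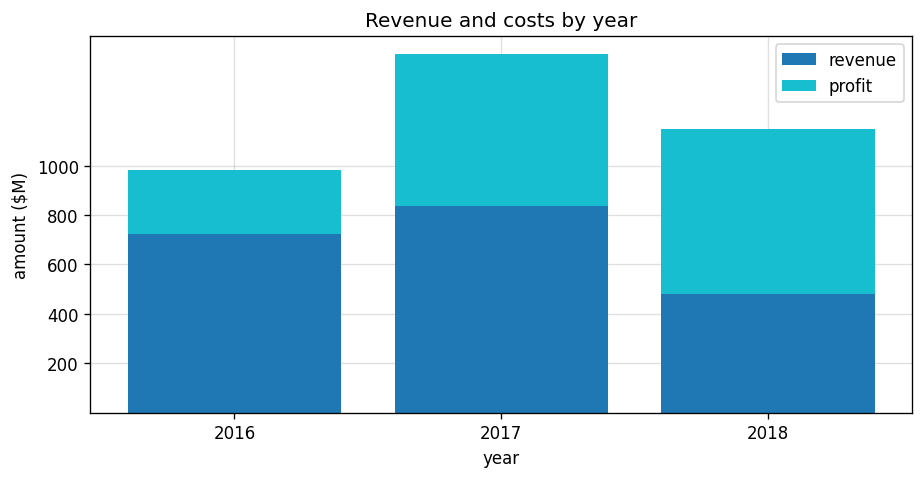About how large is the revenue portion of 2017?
≈ 800

revenue top ≈ 800, bottom ≈ 0; segment ≈ 800.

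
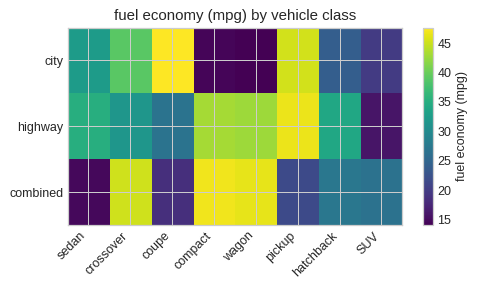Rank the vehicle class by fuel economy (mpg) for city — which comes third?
crossover

Top 4 for city: coupe ≈ 50, pickup ≈ 45, crossover ≈ 40, sedan ≈ 30.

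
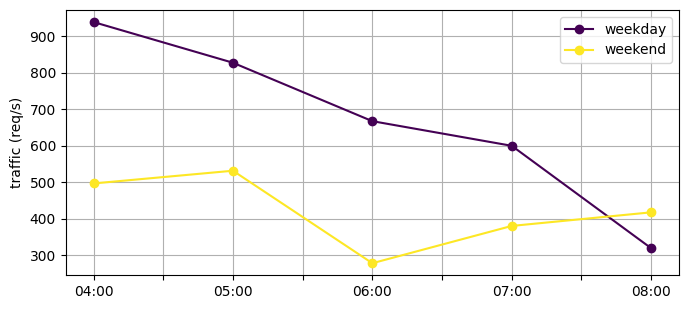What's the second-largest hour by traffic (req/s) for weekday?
05:00

Top 3 for weekday: 04:00 ≈ 900, 05:00 ≈ 800, 06:00 ≈ 700.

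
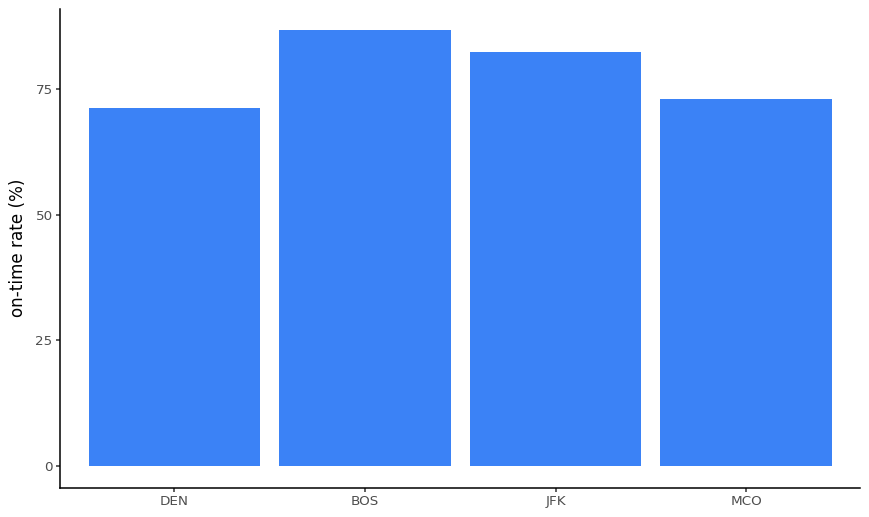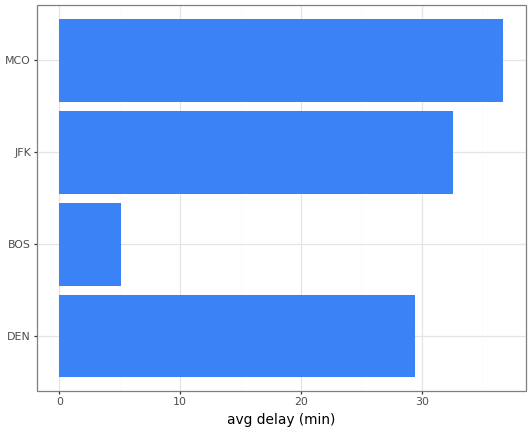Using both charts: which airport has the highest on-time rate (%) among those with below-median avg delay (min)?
Chart 2 median avg delay (min) ≈ 30; below-median airports: DEN, BOS. Among those, BOS has the highest on-time rate (%) (≈ 90).

BOS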